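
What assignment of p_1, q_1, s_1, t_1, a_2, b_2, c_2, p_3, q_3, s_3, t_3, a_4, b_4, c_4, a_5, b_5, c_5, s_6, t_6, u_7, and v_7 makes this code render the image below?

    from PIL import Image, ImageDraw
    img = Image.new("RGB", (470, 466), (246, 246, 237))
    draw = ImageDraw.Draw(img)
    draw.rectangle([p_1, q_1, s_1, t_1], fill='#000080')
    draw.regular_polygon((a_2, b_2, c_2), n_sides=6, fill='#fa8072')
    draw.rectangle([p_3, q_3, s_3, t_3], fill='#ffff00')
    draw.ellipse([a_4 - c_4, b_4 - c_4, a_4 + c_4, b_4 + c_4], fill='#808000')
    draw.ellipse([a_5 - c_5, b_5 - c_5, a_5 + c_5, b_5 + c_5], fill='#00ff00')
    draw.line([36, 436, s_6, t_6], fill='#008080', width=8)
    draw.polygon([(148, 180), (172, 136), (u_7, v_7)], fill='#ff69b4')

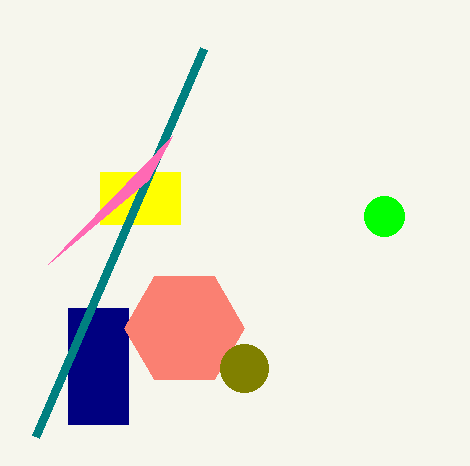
p_1 = 68; q_1 = 308; s_1 = 128; t_1 = 424; a_2 = 184; b_2 = 328; c_2 = 60; p_3 = 100; q_3 = 172; s_3 = 180; t_3 = 224; a_4 = 244; b_4 = 368; c_4 = 24; a_5 = 384; b_5 = 216; c_5 = 20; s_6 = 204; t_6 = 48; u_7 = 48; v_7 = 264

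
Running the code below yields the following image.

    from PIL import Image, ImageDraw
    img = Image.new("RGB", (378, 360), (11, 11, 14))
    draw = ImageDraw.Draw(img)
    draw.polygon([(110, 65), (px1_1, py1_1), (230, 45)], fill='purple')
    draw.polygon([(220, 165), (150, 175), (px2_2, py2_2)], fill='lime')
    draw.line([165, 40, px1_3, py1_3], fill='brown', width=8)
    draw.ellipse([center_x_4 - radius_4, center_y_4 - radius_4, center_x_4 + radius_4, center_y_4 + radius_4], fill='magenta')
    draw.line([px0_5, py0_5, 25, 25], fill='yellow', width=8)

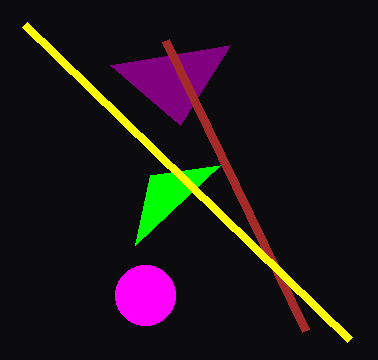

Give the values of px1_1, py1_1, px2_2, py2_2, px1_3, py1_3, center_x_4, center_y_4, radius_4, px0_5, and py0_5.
px1_1 = 180
py1_1 = 125
px2_2 = 135
py2_2 = 245
px1_3 = 305
py1_3 = 330
center_x_4 = 145
center_y_4 = 295
radius_4 = 30
px0_5 = 350
py0_5 = 340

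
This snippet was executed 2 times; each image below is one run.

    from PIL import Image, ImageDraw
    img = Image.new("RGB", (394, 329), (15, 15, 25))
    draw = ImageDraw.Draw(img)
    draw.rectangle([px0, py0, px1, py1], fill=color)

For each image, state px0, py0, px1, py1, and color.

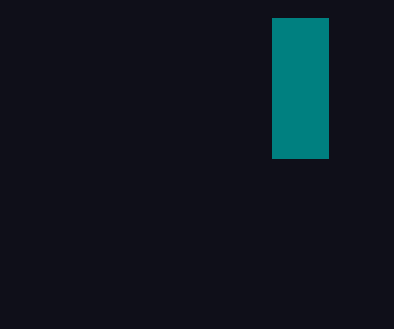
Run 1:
px0 = 272, py0 = 18, px1 = 328, py1 = 158, color = 'teal'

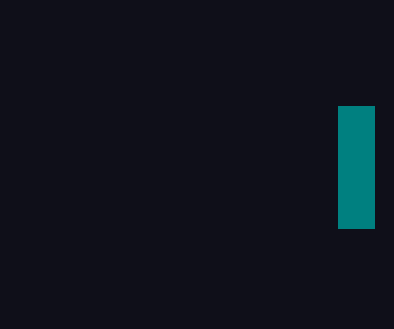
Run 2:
px0 = 338, py0 = 106, px1 = 374, py1 = 228, color = 'teal'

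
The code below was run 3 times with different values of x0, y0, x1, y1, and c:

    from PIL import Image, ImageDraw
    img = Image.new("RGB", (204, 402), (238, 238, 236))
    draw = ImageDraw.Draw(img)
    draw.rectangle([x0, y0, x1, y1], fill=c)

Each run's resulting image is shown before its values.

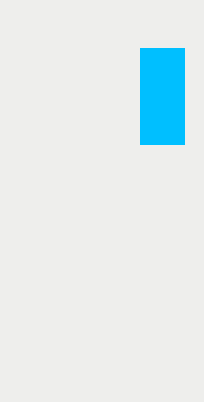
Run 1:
x0 = 140; y0 = 48; x1 = 184; y1 = 144; c = 'deepskyblue'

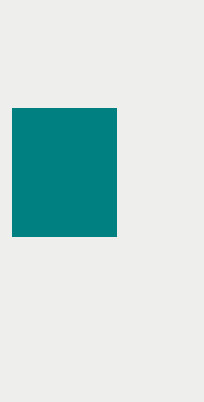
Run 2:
x0 = 12, y0 = 108, x1 = 116, y1 = 236, c = 'teal'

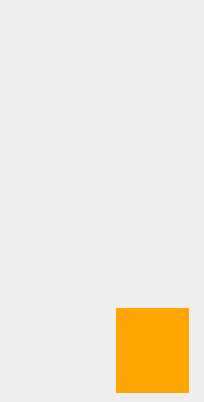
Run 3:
x0 = 116
y0 = 308
x1 = 188
y1 = 392
c = 'orange'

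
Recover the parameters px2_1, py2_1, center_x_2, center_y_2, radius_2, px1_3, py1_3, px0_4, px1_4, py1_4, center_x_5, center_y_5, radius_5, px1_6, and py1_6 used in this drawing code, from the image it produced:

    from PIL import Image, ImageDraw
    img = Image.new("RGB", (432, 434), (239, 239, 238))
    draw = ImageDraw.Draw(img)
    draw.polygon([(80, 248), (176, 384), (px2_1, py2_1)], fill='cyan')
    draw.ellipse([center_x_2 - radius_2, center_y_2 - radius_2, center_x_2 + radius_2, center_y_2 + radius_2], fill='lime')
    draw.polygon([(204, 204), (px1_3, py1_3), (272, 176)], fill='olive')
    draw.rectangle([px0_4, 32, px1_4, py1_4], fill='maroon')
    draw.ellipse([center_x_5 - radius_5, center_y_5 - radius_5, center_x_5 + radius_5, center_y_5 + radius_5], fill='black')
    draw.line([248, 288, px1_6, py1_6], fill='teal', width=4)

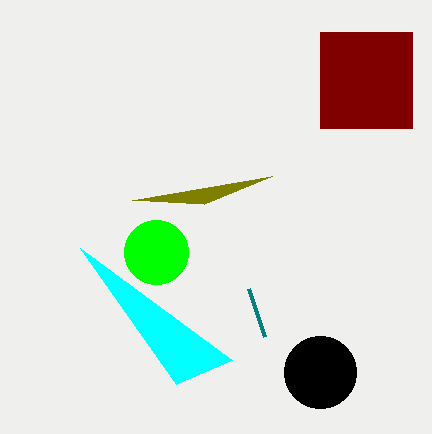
px2_1 = 232; py2_1 = 360; center_x_2 = 156; center_y_2 = 252; radius_2 = 32; px1_3 = 132; py1_3 = 200; px0_4 = 320; px1_4 = 412; py1_4 = 128; center_x_5 = 320; center_y_5 = 372; radius_5 = 36; px1_6 = 264; py1_6 = 336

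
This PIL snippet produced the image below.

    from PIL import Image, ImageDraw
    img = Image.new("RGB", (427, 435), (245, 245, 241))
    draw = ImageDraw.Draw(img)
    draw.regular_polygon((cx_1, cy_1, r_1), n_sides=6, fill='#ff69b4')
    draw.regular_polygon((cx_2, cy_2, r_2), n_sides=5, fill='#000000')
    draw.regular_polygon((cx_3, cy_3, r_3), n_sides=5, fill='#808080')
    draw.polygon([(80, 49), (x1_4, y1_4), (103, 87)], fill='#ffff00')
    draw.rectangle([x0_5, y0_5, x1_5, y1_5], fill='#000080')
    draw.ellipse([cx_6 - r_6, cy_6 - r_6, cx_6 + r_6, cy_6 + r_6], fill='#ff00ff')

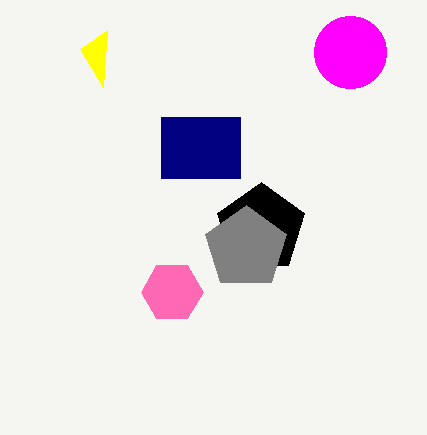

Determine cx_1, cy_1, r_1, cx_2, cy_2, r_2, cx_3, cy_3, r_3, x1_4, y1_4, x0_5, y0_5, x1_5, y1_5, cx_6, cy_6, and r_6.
cx_1 = 172, cy_1 = 292, r_1 = 31, cx_2 = 261, cy_2 = 228, r_2 = 46, cx_3 = 246, cy_3 = 248, r_3 = 43, x1_4 = 107, y1_4 = 30, x0_5 = 161, y0_5 = 117, x1_5 = 240, y1_5 = 178, cx_6 = 350, cy_6 = 52, r_6 = 36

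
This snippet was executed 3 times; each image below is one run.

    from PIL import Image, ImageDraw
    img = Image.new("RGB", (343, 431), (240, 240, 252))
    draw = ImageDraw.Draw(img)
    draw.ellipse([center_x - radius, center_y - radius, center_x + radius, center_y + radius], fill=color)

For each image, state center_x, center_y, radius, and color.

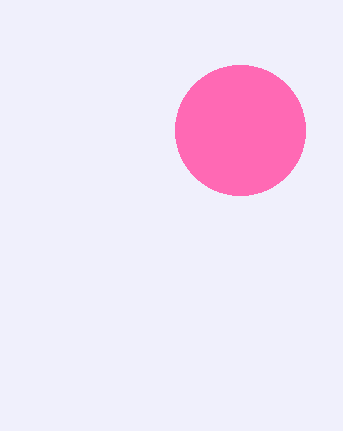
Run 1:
center_x = 240
center_y = 130
radius = 65
color = 'hotpink'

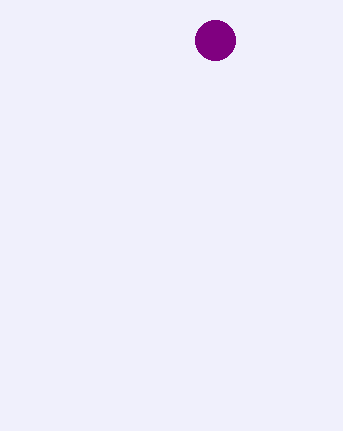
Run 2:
center_x = 215; center_y = 40; radius = 20; color = 'purple'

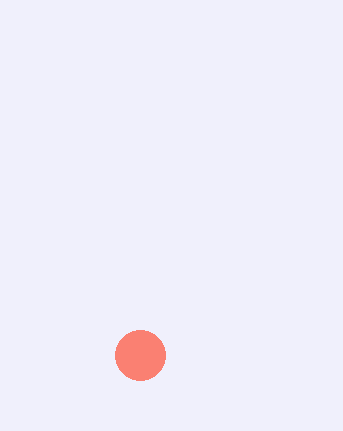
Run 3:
center_x = 140; center_y = 355; radius = 25; color = 'salmon'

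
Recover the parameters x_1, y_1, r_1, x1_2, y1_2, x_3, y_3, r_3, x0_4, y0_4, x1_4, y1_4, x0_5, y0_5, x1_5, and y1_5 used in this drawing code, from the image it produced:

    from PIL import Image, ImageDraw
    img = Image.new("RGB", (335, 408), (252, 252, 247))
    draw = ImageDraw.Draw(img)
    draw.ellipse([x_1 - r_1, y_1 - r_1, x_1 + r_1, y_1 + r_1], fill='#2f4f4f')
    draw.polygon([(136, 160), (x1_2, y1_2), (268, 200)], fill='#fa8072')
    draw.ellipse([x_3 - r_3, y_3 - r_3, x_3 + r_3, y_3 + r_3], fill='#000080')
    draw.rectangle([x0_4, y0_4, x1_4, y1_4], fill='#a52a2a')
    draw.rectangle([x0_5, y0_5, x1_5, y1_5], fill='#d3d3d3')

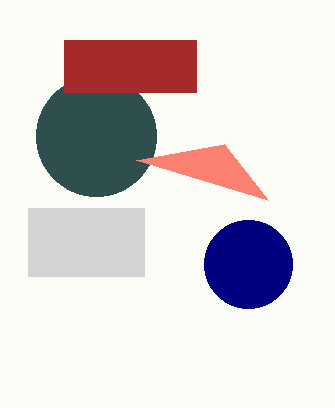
x_1 = 96, y_1 = 136, r_1 = 60, x1_2 = 224, y1_2 = 144, x_3 = 248, y_3 = 264, r_3 = 44, x0_4 = 64, y0_4 = 40, x1_4 = 196, y1_4 = 92, x0_5 = 28, y0_5 = 208, x1_5 = 144, y1_5 = 276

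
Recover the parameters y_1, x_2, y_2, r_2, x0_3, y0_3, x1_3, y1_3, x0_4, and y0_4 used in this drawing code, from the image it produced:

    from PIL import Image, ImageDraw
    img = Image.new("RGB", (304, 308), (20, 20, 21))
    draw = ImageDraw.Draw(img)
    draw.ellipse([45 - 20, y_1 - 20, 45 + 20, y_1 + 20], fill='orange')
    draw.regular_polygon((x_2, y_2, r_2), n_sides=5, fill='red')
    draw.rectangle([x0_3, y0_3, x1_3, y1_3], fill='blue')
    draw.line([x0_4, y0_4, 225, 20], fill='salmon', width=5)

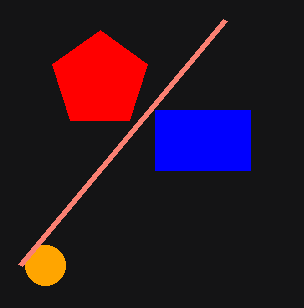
y_1 = 265, x_2 = 100, y_2 = 80, r_2 = 50, x0_3 = 155, y0_3 = 110, x1_3 = 250, y1_3 = 170, x0_4 = 20, y0_4 = 265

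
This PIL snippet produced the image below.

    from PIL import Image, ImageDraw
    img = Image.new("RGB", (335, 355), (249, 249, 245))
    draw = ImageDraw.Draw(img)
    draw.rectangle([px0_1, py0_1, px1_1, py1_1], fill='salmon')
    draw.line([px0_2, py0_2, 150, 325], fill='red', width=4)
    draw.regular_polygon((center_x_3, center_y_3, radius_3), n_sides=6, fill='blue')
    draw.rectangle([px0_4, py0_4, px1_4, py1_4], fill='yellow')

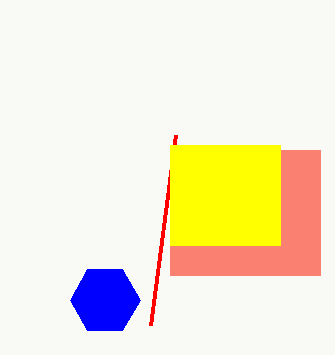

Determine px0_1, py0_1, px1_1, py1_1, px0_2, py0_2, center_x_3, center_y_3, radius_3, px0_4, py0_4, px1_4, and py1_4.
px0_1 = 170; py0_1 = 150; px1_1 = 320; py1_1 = 275; px0_2 = 175; py0_2 = 135; center_x_3 = 105; center_y_3 = 300; radius_3 = 35; px0_4 = 170; py0_4 = 145; px1_4 = 280; py1_4 = 245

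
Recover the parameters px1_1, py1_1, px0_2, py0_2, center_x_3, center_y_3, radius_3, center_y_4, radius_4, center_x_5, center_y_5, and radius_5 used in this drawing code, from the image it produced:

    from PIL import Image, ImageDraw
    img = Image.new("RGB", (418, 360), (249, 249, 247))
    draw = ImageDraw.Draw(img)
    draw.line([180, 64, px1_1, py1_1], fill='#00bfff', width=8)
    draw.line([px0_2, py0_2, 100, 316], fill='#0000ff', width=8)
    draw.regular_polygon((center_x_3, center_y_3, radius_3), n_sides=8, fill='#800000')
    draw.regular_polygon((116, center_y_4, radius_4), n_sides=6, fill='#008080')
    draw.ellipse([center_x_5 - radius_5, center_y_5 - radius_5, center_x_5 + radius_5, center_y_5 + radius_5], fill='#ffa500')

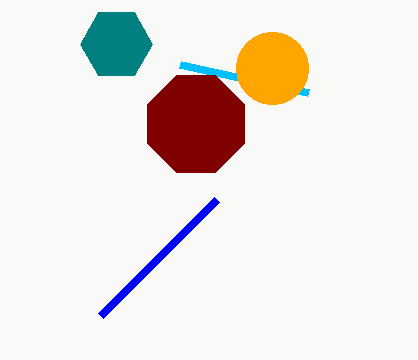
px1_1 = 308, py1_1 = 92, px0_2 = 216, py0_2 = 200, center_x_3 = 196, center_y_3 = 124, radius_3 = 52, center_y_4 = 44, radius_4 = 36, center_x_5 = 272, center_y_5 = 68, radius_5 = 36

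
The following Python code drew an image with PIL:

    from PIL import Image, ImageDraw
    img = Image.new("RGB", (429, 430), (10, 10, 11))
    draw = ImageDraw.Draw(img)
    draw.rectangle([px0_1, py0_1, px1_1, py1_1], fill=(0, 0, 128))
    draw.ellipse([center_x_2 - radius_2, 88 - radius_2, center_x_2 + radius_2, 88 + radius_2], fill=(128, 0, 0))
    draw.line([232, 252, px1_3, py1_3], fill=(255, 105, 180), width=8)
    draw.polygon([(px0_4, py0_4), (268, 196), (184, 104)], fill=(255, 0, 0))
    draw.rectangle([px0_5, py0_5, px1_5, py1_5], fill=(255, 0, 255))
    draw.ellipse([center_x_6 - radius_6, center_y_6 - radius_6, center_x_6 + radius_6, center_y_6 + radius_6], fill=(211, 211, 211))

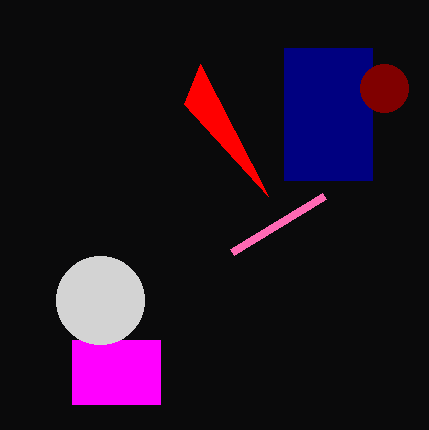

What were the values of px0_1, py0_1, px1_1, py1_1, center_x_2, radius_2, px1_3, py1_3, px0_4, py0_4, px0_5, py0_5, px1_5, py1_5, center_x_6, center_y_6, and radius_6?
px0_1 = 284, py0_1 = 48, px1_1 = 372, py1_1 = 180, center_x_2 = 384, radius_2 = 24, px1_3 = 324, py1_3 = 196, px0_4 = 200, py0_4 = 64, px0_5 = 72, py0_5 = 340, px1_5 = 160, py1_5 = 404, center_x_6 = 100, center_y_6 = 300, radius_6 = 44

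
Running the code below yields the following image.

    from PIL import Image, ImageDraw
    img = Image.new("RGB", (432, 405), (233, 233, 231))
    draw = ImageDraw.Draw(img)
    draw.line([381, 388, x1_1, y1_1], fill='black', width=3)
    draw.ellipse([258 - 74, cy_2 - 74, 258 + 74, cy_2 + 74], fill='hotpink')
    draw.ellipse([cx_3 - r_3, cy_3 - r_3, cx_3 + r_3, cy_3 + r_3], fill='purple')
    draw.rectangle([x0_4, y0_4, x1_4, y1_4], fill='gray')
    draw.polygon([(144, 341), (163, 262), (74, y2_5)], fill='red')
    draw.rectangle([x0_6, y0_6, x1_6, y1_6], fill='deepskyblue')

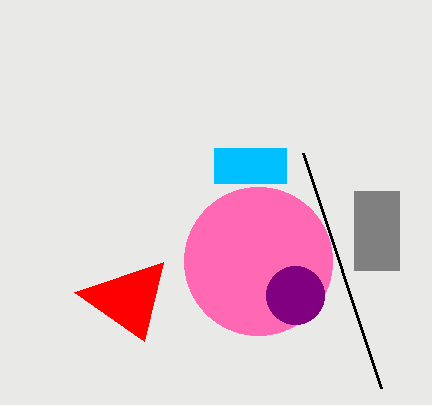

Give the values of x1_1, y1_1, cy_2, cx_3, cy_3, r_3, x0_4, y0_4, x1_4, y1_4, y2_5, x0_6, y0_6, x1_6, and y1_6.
x1_1 = 303, y1_1 = 153, cy_2 = 261, cx_3 = 295, cy_3 = 295, r_3 = 29, x0_4 = 354, y0_4 = 191, x1_4 = 399, y1_4 = 270, y2_5 = 292, x0_6 = 214, y0_6 = 148, x1_6 = 286, y1_6 = 183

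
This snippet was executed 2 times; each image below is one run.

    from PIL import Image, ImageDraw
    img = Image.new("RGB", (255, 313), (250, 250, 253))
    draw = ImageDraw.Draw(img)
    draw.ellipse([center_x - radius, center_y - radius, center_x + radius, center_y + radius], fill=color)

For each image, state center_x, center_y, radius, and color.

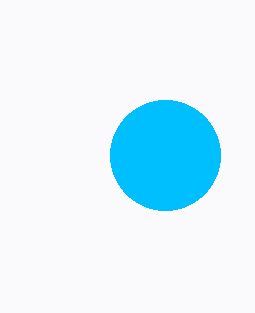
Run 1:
center_x = 165
center_y = 155
radius = 55
color = 'deepskyblue'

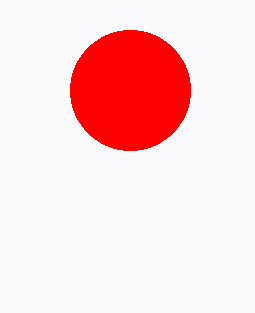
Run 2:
center_x = 130; center_y = 90; radius = 60; color = 'red'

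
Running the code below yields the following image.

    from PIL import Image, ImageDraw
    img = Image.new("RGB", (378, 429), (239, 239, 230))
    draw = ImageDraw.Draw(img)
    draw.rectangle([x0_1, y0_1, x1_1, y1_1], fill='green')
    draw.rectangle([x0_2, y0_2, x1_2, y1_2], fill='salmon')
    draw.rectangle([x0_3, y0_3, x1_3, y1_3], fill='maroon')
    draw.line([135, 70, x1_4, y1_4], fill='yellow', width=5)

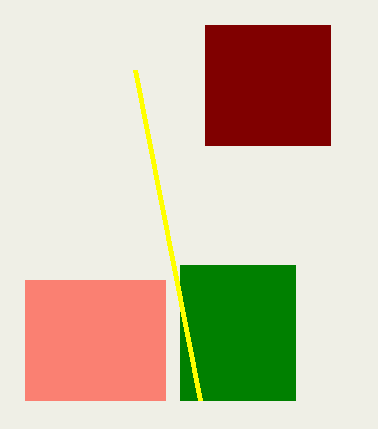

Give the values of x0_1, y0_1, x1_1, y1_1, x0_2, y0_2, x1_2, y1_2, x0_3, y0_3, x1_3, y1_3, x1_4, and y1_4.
x0_1 = 180; y0_1 = 265; x1_1 = 295; y1_1 = 400; x0_2 = 25; y0_2 = 280; x1_2 = 165; y1_2 = 400; x0_3 = 205; y0_3 = 25; x1_3 = 330; y1_3 = 145; x1_4 = 200; y1_4 = 400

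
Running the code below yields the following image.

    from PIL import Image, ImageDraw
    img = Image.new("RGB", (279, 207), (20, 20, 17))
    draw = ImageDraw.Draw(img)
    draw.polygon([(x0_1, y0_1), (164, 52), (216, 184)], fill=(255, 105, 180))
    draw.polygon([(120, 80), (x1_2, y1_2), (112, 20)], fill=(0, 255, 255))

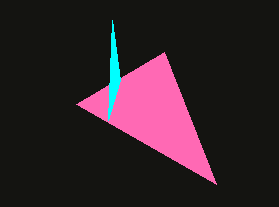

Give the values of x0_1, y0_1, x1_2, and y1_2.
x0_1 = 76
y0_1 = 104
x1_2 = 108
y1_2 = 120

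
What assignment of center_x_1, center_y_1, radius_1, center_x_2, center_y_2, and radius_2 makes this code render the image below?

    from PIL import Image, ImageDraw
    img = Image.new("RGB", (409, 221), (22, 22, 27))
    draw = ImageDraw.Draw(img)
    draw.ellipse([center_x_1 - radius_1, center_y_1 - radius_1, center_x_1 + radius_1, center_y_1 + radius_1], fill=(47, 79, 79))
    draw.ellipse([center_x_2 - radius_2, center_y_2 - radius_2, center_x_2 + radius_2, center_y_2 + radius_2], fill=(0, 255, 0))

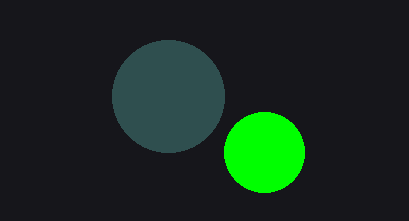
center_x_1 = 168
center_y_1 = 96
radius_1 = 56
center_x_2 = 264
center_y_2 = 152
radius_2 = 40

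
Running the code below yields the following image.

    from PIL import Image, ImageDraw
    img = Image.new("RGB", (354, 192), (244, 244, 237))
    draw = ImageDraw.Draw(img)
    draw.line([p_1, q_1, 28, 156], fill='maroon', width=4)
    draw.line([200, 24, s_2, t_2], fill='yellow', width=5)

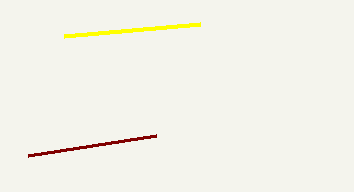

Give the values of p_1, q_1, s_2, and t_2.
p_1 = 156
q_1 = 136
s_2 = 64
t_2 = 36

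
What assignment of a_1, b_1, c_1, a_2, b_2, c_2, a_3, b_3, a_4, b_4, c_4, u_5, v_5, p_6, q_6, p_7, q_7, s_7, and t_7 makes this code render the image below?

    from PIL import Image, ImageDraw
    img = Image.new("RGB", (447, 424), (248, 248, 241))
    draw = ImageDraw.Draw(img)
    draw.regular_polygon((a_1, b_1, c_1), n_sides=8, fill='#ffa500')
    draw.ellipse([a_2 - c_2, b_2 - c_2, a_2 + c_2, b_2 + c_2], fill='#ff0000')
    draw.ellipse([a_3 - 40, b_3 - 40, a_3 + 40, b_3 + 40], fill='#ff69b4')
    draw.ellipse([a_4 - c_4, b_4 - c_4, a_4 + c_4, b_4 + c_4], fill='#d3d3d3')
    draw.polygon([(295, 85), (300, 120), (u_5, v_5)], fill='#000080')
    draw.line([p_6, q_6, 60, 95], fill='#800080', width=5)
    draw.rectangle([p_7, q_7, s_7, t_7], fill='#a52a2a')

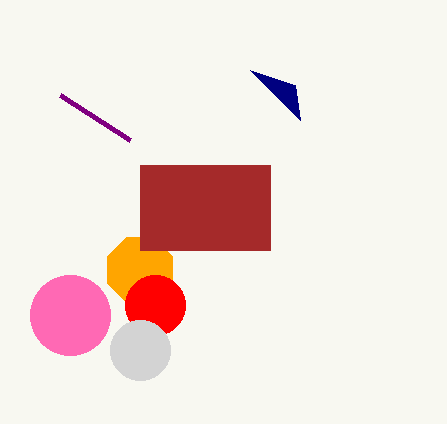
a_1 = 140; b_1 = 270; c_1 = 35; a_2 = 155; b_2 = 305; c_2 = 30; a_3 = 70; b_3 = 315; a_4 = 140; b_4 = 350; c_4 = 30; u_5 = 250; v_5 = 70; p_6 = 130; q_6 = 140; p_7 = 140; q_7 = 165; s_7 = 270; t_7 = 250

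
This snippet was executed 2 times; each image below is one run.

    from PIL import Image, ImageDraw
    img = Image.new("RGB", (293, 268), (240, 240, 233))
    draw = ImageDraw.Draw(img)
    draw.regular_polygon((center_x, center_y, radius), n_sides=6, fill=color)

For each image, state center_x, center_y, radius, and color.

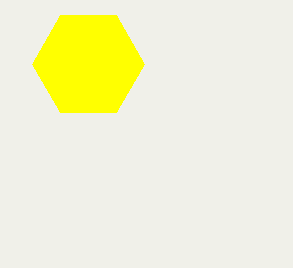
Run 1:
center_x = 88; center_y = 64; radius = 56; color = 'yellow'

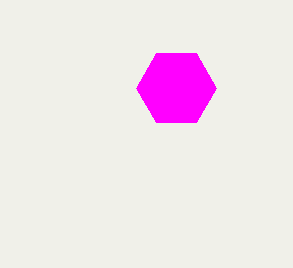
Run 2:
center_x = 176, center_y = 88, radius = 40, color = 'magenta'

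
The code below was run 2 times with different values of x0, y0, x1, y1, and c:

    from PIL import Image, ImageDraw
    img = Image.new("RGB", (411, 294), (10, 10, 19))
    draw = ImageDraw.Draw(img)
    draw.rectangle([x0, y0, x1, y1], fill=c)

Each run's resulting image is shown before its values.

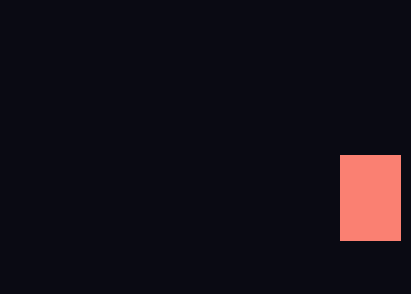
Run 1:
x0 = 340, y0 = 155, x1 = 400, y1 = 240, c = 'salmon'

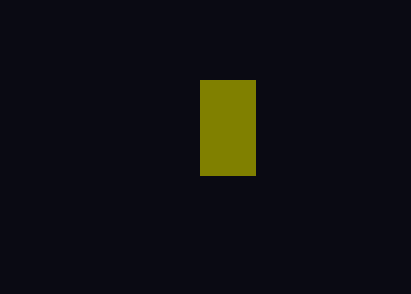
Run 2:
x0 = 200
y0 = 80
x1 = 255
y1 = 175
c = 'olive'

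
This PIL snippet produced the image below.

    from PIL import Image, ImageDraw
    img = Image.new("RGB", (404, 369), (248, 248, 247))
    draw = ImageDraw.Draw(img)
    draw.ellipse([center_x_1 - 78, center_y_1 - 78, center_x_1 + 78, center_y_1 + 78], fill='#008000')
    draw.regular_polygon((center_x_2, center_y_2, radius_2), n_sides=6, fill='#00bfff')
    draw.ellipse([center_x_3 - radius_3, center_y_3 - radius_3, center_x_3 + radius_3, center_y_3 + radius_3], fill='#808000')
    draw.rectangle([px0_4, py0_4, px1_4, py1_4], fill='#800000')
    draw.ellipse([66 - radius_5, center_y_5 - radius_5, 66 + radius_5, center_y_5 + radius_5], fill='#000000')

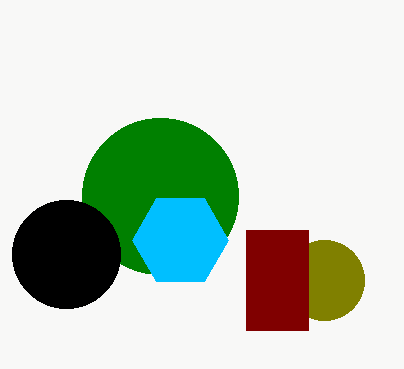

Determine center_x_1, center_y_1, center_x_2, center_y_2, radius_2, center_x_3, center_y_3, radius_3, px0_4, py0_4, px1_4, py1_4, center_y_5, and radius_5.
center_x_1 = 160; center_y_1 = 196; center_x_2 = 180; center_y_2 = 240; radius_2 = 48; center_x_3 = 324; center_y_3 = 280; radius_3 = 40; px0_4 = 246; py0_4 = 230; px1_4 = 308; py1_4 = 330; center_y_5 = 254; radius_5 = 54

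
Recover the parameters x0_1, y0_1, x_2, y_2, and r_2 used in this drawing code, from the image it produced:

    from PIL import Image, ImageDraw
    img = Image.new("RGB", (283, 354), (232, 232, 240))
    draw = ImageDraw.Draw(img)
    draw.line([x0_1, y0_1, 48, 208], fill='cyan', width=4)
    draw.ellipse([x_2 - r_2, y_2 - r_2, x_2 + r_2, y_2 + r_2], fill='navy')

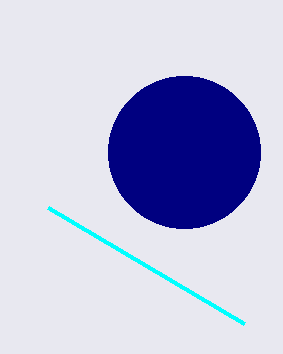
x0_1 = 244; y0_1 = 324; x_2 = 184; y_2 = 152; r_2 = 76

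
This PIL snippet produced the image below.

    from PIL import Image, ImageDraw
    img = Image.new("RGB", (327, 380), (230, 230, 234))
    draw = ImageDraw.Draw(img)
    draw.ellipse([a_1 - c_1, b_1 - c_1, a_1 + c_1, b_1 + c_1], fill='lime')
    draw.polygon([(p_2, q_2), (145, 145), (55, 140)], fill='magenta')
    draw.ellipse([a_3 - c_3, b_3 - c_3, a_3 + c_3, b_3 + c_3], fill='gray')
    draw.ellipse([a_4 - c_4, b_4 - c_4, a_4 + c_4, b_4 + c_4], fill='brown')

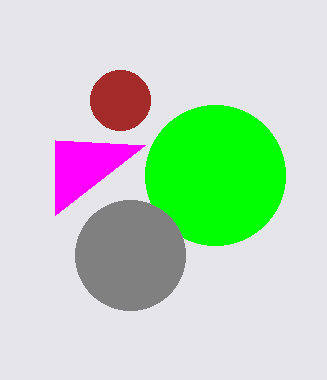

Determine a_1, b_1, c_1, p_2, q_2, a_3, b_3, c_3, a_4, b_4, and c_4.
a_1 = 215
b_1 = 175
c_1 = 70
p_2 = 55
q_2 = 215
a_3 = 130
b_3 = 255
c_3 = 55
a_4 = 120
b_4 = 100
c_4 = 30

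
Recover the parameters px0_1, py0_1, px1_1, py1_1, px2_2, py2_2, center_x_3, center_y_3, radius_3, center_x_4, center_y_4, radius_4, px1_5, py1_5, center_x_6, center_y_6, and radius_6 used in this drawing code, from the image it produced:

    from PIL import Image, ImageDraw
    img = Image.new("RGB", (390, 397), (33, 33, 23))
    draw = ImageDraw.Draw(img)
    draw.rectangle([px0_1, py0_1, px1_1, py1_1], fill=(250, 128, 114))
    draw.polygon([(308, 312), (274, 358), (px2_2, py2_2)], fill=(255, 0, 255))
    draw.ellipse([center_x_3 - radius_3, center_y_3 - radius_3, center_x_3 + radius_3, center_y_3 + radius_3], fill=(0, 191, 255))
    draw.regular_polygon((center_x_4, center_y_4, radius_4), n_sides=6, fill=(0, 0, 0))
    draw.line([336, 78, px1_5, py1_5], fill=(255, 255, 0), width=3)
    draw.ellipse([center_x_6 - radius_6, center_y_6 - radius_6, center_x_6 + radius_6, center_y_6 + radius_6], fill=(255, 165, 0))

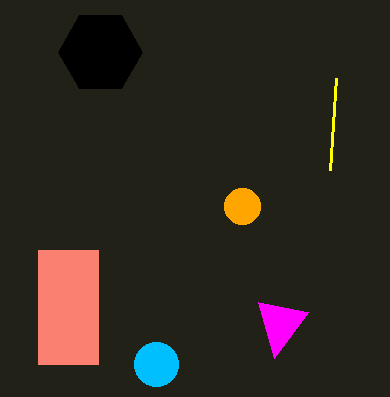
px0_1 = 38
py0_1 = 250
px1_1 = 98
py1_1 = 364
px2_2 = 258
py2_2 = 302
center_x_3 = 156
center_y_3 = 364
radius_3 = 22
center_x_4 = 100
center_y_4 = 52
radius_4 = 42
px1_5 = 330
py1_5 = 170
center_x_6 = 242
center_y_6 = 206
radius_6 = 18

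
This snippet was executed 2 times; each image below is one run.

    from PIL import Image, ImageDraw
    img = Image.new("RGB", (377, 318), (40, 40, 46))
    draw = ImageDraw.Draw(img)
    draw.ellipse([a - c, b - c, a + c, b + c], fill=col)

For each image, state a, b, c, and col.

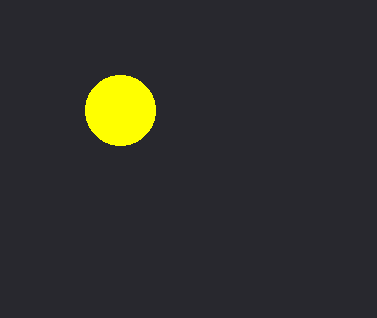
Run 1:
a = 120; b = 110; c = 35; col = 'yellow'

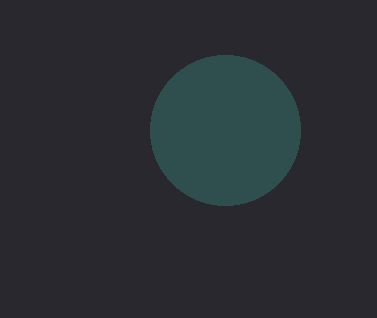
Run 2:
a = 225
b = 130
c = 75
col = 'darkslategray'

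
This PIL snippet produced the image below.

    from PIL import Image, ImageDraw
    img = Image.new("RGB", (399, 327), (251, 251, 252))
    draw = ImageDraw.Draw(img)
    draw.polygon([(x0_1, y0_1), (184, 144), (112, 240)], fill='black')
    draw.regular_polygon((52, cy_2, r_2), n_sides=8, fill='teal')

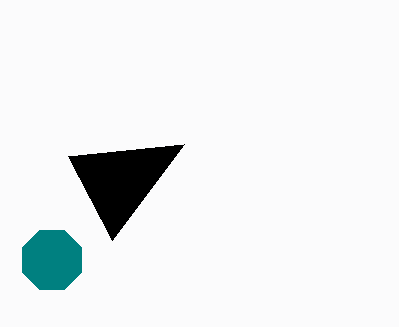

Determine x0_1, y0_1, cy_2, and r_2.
x0_1 = 68
y0_1 = 156
cy_2 = 260
r_2 = 32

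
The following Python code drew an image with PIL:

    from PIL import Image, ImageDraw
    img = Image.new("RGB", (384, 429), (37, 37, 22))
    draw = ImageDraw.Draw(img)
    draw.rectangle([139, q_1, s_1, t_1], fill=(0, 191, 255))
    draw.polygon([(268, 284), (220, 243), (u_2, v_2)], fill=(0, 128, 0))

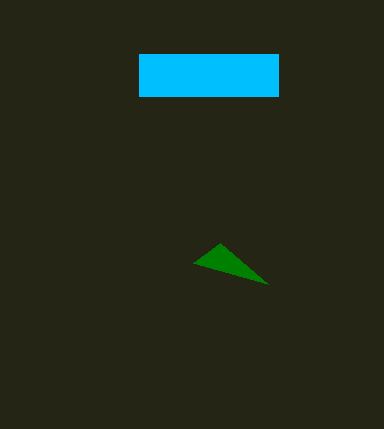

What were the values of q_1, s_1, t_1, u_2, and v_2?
q_1 = 54
s_1 = 278
t_1 = 96
u_2 = 193
v_2 = 263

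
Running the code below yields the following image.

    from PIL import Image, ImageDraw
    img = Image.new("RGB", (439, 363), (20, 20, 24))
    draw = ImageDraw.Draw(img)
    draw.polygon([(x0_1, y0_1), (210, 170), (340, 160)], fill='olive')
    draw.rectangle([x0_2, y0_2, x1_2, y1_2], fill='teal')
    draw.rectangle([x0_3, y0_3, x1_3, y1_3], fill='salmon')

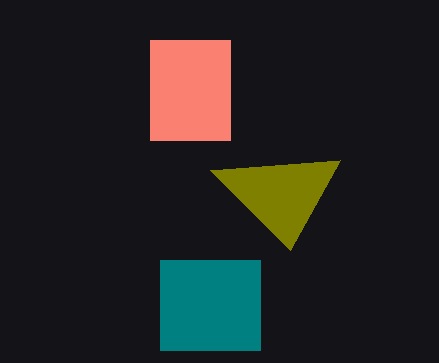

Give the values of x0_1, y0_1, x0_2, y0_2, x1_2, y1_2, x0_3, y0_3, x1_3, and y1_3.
x0_1 = 290
y0_1 = 250
x0_2 = 160
y0_2 = 260
x1_2 = 260
y1_2 = 350
x0_3 = 150
y0_3 = 40
x1_3 = 230
y1_3 = 140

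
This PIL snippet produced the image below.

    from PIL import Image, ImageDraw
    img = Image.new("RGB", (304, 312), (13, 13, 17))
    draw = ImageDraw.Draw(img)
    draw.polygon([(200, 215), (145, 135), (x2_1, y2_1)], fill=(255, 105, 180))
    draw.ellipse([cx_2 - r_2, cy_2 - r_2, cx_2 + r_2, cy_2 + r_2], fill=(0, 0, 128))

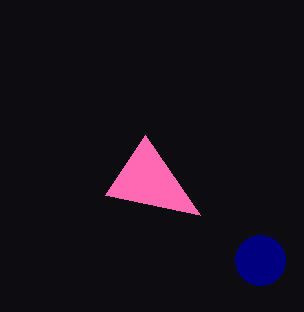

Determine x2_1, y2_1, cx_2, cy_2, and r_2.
x2_1 = 105, y2_1 = 195, cx_2 = 260, cy_2 = 260, r_2 = 25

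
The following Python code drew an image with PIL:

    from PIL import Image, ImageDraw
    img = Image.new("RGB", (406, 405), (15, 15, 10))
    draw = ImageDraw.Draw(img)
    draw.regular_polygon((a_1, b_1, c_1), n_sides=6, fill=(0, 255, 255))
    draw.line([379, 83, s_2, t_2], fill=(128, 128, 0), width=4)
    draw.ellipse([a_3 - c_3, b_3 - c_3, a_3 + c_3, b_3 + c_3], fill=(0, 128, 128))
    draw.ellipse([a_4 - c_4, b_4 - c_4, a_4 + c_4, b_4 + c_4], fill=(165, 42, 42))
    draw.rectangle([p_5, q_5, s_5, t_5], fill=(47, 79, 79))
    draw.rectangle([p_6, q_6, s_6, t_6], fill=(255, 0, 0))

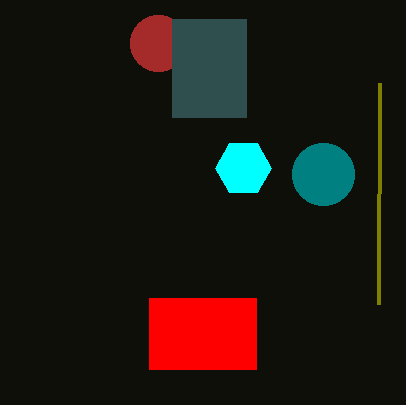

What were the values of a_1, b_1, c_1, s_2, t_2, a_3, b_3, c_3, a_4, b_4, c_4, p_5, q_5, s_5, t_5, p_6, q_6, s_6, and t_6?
a_1 = 243, b_1 = 168, c_1 = 28, s_2 = 378, t_2 = 304, a_3 = 323, b_3 = 174, c_3 = 31, a_4 = 158, b_4 = 43, c_4 = 28, p_5 = 172, q_5 = 19, s_5 = 246, t_5 = 117, p_6 = 149, q_6 = 298, s_6 = 256, t_6 = 369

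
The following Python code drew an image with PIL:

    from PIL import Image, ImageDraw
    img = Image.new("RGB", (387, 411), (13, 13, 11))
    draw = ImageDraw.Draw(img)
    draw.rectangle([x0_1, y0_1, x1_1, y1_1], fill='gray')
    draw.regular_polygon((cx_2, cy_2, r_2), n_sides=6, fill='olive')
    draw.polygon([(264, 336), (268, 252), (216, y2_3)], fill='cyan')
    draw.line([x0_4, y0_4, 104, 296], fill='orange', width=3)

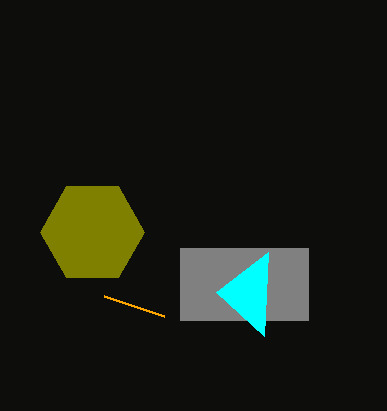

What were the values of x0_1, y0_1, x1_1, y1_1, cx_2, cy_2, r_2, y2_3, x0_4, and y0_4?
x0_1 = 180; y0_1 = 248; x1_1 = 308; y1_1 = 320; cx_2 = 92; cy_2 = 232; r_2 = 52; y2_3 = 292; x0_4 = 164; y0_4 = 316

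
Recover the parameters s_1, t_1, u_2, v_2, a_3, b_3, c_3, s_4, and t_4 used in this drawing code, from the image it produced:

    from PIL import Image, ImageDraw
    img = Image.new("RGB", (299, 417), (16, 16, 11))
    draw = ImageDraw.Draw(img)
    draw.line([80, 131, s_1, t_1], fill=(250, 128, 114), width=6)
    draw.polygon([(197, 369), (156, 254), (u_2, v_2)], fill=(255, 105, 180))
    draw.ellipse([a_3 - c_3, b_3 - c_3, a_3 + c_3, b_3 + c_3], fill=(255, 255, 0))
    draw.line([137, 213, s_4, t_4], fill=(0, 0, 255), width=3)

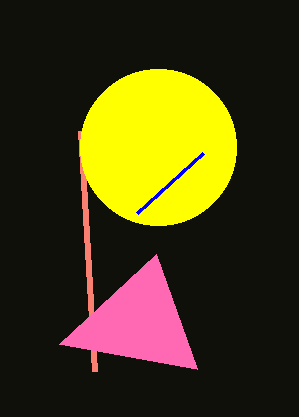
s_1 = 94, t_1 = 371, u_2 = 59, v_2 = 344, a_3 = 158, b_3 = 147, c_3 = 78, s_4 = 203, t_4 = 153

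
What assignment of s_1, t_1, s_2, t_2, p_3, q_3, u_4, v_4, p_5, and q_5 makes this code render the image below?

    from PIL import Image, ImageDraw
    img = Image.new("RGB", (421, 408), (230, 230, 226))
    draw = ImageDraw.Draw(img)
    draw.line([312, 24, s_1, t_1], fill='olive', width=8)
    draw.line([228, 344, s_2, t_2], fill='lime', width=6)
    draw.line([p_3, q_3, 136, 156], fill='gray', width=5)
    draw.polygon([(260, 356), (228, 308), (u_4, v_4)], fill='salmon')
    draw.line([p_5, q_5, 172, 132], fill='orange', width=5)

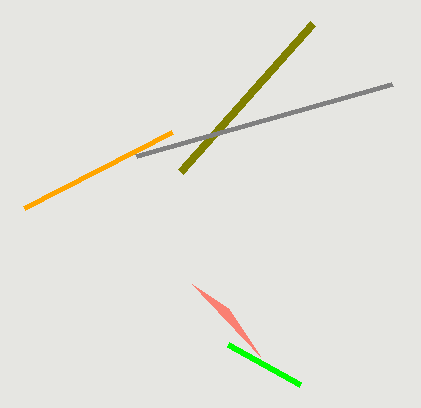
s_1 = 180
t_1 = 172
s_2 = 300
t_2 = 384
p_3 = 392
q_3 = 84
u_4 = 192
v_4 = 284
p_5 = 24
q_5 = 208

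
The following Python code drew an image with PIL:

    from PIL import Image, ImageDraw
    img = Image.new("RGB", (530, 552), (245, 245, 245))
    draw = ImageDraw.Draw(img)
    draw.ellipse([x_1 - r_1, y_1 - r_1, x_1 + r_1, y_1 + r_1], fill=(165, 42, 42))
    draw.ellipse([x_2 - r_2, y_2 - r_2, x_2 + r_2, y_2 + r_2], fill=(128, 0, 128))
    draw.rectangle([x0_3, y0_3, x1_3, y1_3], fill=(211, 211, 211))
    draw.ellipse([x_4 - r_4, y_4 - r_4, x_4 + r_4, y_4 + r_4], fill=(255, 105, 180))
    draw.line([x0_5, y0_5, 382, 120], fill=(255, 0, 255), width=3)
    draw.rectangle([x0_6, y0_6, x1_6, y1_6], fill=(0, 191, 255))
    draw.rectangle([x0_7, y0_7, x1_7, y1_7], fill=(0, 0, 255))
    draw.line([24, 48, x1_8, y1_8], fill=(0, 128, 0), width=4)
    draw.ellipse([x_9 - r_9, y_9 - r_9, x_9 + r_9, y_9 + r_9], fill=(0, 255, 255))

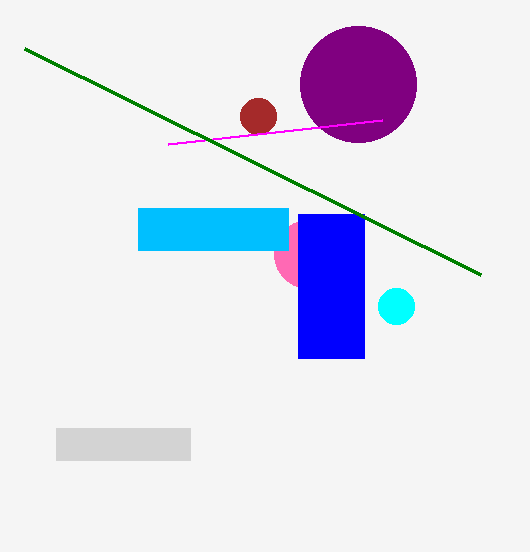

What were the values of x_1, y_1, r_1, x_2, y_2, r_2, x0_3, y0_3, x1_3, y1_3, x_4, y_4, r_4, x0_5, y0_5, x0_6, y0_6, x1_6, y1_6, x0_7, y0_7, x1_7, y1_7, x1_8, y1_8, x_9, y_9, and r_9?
x_1 = 258; y_1 = 116; r_1 = 18; x_2 = 358; y_2 = 84; r_2 = 58; x0_3 = 56; y0_3 = 428; x1_3 = 190; y1_3 = 460; x_4 = 308; y_4 = 254; r_4 = 34; x0_5 = 168; y0_5 = 144; x0_6 = 138; y0_6 = 208; x1_6 = 288; y1_6 = 250; x0_7 = 298; y0_7 = 214; x1_7 = 364; y1_7 = 358; x1_8 = 480; y1_8 = 274; x_9 = 396; y_9 = 306; r_9 = 18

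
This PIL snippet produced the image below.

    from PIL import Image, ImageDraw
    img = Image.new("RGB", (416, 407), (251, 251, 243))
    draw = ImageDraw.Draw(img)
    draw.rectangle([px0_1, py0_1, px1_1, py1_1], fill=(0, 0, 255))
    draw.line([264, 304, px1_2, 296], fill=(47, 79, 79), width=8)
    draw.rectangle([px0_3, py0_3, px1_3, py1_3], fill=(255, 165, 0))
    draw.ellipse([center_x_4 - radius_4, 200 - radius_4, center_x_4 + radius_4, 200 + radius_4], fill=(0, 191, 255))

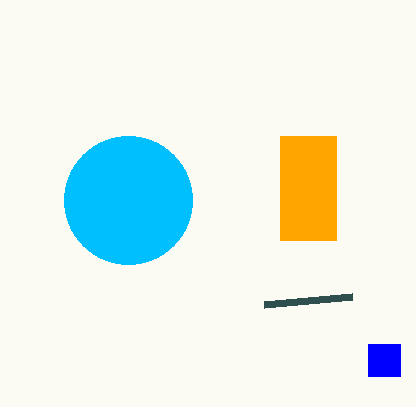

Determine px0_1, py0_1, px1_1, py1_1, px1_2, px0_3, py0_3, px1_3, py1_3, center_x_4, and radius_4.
px0_1 = 368, py0_1 = 344, px1_1 = 400, py1_1 = 376, px1_2 = 352, px0_3 = 280, py0_3 = 136, px1_3 = 336, py1_3 = 240, center_x_4 = 128, radius_4 = 64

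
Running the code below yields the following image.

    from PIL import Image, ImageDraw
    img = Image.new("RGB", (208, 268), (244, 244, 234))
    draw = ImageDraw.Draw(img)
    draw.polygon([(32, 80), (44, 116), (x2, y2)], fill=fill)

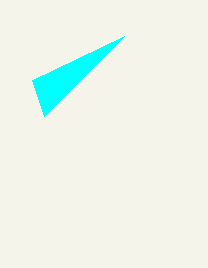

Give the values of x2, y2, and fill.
x2 = 124, y2 = 36, fill = 'cyan'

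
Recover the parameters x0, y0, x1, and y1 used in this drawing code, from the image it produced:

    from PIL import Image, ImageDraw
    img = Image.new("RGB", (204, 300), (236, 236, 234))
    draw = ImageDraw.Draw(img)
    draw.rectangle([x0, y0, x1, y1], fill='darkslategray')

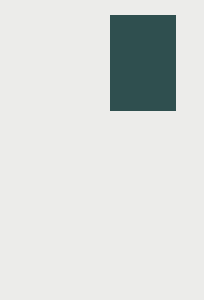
x0 = 110; y0 = 15; x1 = 175; y1 = 110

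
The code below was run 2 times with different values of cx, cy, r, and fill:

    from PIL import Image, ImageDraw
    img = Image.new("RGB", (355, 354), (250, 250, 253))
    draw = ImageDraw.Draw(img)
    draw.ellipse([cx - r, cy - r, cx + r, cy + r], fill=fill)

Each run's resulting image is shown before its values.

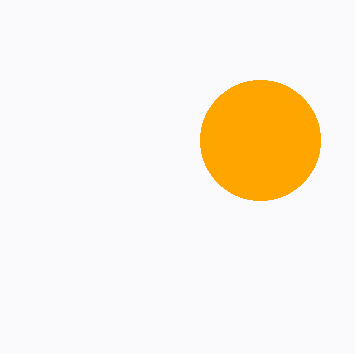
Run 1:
cx = 260, cy = 140, r = 60, fill = 'orange'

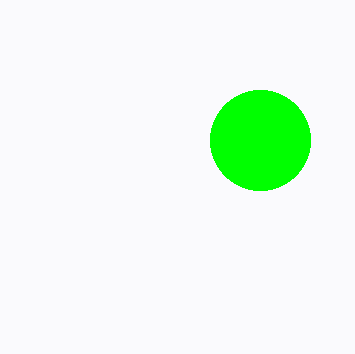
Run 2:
cx = 260, cy = 140, r = 50, fill = 'lime'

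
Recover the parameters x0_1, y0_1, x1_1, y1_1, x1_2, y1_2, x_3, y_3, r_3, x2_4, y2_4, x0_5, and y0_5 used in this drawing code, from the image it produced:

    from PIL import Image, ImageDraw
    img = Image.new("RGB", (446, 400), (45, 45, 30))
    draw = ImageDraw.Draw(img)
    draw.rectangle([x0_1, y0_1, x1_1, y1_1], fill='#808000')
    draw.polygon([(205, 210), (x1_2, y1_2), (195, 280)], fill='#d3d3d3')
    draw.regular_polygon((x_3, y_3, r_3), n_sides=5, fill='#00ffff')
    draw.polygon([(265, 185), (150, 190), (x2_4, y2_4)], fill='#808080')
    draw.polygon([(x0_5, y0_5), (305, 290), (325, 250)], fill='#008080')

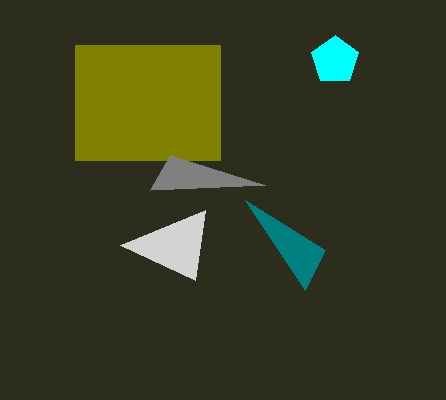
x0_1 = 75, y0_1 = 45, x1_1 = 220, y1_1 = 160, x1_2 = 120, y1_2 = 245, x_3 = 335, y_3 = 60, r_3 = 25, x2_4 = 170, y2_4 = 155, x0_5 = 245, y0_5 = 200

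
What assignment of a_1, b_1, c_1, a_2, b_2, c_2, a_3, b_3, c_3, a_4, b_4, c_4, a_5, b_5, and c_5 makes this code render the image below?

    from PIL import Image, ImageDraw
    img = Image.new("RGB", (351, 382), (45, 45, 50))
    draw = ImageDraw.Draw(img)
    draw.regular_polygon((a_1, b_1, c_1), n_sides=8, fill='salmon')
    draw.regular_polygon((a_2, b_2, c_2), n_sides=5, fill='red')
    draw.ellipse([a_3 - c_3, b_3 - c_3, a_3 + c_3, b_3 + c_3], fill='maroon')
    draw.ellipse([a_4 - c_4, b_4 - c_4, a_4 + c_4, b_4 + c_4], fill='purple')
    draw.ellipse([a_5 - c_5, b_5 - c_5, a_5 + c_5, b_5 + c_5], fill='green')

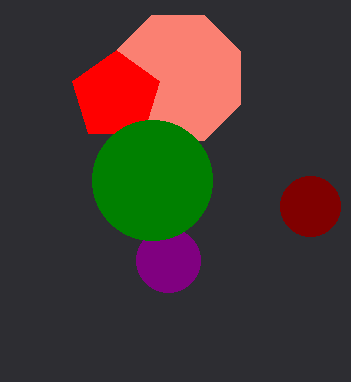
a_1 = 178, b_1 = 78, c_1 = 68, a_2 = 116, b_2 = 96, c_2 = 46, a_3 = 310, b_3 = 206, c_3 = 30, a_4 = 168, b_4 = 260, c_4 = 32, a_5 = 152, b_5 = 180, c_5 = 60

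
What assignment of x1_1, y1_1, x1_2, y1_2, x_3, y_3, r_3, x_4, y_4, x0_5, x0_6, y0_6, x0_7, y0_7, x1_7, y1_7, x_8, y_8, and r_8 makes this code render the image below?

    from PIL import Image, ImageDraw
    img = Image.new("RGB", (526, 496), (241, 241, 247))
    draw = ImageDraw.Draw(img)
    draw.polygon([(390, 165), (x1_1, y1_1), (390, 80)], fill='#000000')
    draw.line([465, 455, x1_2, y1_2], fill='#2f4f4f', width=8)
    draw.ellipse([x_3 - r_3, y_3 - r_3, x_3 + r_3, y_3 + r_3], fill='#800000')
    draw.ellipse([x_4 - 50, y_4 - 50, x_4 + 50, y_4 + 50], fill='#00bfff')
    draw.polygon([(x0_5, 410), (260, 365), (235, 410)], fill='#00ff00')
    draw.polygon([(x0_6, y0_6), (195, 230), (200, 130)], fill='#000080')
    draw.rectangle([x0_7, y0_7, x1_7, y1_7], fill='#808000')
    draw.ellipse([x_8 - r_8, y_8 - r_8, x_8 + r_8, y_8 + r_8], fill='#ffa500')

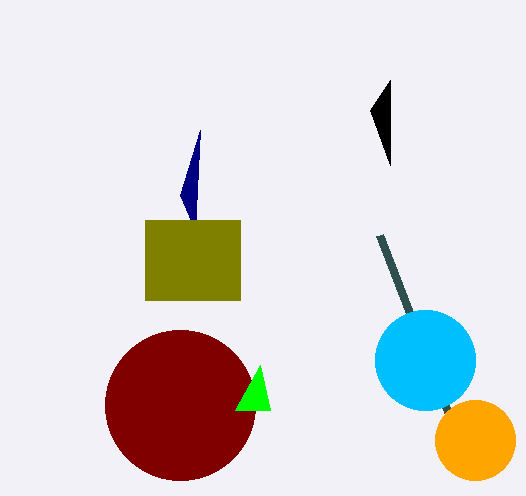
x1_1 = 370; y1_1 = 110; x1_2 = 380; y1_2 = 235; x_3 = 180; y_3 = 405; r_3 = 75; x_4 = 425; y_4 = 360; x0_5 = 270; x0_6 = 180; y0_6 = 195; x0_7 = 145; y0_7 = 220; x1_7 = 240; y1_7 = 300; x_8 = 475; y_8 = 440; r_8 = 40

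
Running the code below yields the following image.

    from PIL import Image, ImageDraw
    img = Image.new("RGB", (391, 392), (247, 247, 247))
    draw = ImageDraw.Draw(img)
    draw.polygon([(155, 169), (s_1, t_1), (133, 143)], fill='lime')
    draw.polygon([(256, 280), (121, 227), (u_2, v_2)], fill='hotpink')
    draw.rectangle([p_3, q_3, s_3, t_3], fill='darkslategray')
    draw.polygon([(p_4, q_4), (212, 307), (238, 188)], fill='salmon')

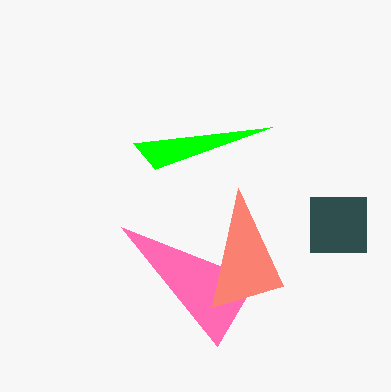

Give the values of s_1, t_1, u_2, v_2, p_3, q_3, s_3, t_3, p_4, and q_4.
s_1 = 272; t_1 = 127; u_2 = 217; v_2 = 346; p_3 = 310; q_3 = 197; s_3 = 366; t_3 = 252; p_4 = 283; q_4 = 286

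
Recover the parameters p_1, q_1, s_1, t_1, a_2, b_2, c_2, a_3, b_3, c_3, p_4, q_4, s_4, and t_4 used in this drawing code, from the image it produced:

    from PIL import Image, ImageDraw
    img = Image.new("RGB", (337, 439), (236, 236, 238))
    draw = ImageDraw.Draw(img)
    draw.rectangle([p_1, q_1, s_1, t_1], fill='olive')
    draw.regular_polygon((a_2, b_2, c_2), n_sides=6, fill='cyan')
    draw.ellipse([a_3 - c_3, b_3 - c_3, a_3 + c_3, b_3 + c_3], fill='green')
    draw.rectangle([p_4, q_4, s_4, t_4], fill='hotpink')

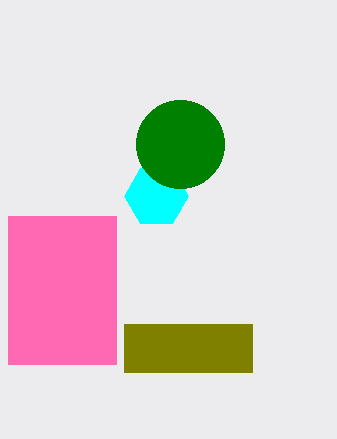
p_1 = 124; q_1 = 324; s_1 = 252; t_1 = 372; a_2 = 156; b_2 = 196; c_2 = 32; a_3 = 180; b_3 = 144; c_3 = 44; p_4 = 8; q_4 = 216; s_4 = 116; t_4 = 364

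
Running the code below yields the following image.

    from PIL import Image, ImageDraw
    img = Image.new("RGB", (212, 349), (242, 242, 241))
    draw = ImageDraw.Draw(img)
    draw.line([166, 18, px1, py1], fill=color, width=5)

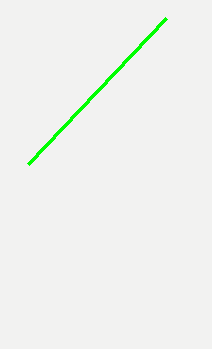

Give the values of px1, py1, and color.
px1 = 28
py1 = 164
color = 'lime'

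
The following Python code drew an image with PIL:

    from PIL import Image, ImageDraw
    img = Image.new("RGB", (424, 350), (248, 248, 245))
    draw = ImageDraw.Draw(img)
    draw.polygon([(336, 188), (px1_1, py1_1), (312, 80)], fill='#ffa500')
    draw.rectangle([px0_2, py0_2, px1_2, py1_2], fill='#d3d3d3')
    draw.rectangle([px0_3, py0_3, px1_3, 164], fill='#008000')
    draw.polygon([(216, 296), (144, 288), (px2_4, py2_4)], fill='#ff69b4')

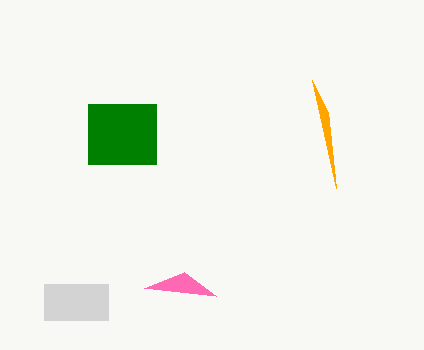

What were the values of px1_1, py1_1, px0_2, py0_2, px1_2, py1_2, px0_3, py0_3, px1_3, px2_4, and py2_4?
px1_1 = 328, py1_1 = 112, px0_2 = 44, py0_2 = 284, px1_2 = 108, py1_2 = 320, px0_3 = 88, py0_3 = 104, px1_3 = 156, px2_4 = 184, py2_4 = 272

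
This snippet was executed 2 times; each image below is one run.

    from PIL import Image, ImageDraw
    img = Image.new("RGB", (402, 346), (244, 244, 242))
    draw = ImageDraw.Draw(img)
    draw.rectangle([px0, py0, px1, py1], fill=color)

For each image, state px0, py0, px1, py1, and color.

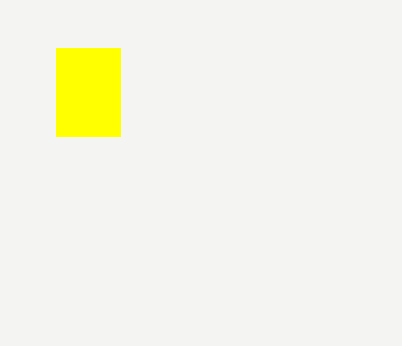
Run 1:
px0 = 56, py0 = 48, px1 = 120, py1 = 136, color = 'yellow'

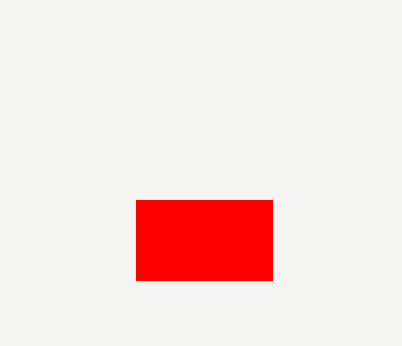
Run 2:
px0 = 136, py0 = 200, px1 = 272, py1 = 280, color = 'red'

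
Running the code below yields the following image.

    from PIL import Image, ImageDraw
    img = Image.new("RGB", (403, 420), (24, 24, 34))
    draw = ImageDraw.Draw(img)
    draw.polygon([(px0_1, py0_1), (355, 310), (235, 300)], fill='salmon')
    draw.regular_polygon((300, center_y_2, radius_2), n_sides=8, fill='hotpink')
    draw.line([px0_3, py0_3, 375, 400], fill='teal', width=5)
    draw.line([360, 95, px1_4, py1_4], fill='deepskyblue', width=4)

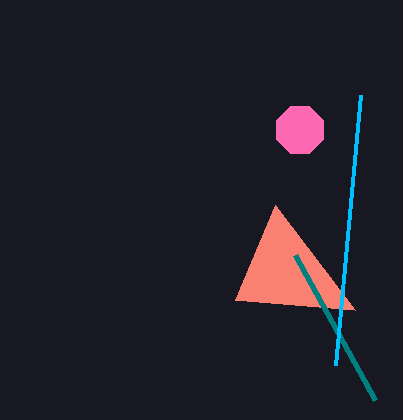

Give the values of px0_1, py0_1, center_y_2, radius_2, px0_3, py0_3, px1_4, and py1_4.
px0_1 = 275; py0_1 = 205; center_y_2 = 130; radius_2 = 25; px0_3 = 295; py0_3 = 255; px1_4 = 335; py1_4 = 365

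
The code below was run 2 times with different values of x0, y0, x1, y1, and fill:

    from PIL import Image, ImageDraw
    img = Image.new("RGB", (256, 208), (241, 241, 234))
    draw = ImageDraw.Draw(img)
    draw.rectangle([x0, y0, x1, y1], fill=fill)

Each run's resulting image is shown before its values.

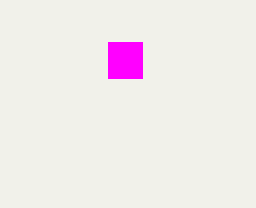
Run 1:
x0 = 108
y0 = 42
x1 = 142
y1 = 78
fill = 'magenta'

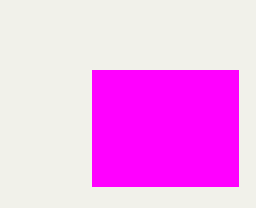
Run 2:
x0 = 92
y0 = 70
x1 = 238
y1 = 186
fill = 'magenta'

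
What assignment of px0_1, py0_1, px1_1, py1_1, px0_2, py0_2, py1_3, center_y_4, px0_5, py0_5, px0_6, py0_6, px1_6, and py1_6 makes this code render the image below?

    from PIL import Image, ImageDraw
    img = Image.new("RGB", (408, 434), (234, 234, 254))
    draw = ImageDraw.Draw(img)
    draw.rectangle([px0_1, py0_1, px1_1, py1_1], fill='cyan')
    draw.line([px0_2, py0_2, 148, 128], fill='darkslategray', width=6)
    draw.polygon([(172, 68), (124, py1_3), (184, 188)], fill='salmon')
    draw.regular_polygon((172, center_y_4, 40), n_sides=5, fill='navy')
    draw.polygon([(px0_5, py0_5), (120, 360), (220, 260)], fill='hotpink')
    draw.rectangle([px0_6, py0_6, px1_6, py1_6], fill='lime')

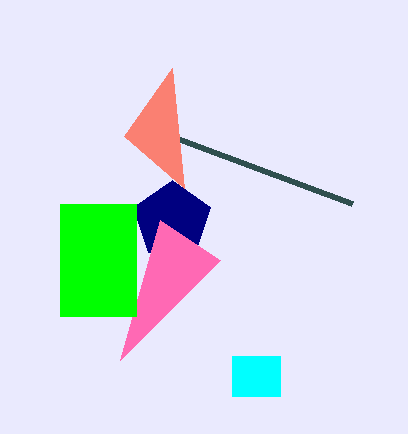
px0_1 = 232, py0_1 = 356, px1_1 = 280, py1_1 = 396, px0_2 = 352, py0_2 = 204, py1_3 = 136, center_y_4 = 220, px0_5 = 160, py0_5 = 220, px0_6 = 60, py0_6 = 204, px1_6 = 136, py1_6 = 316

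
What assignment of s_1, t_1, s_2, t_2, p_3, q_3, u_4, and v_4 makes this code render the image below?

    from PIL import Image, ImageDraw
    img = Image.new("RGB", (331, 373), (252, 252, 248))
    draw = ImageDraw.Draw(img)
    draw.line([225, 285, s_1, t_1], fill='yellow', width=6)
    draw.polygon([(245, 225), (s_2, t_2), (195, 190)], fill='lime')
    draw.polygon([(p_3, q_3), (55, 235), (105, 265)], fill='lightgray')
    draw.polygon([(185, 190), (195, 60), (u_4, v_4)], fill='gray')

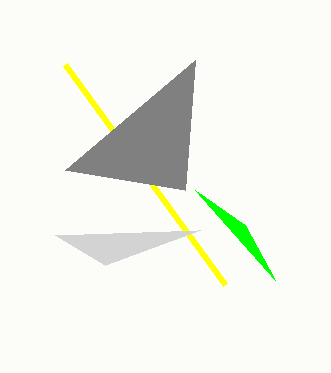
s_1 = 65, t_1 = 65, s_2 = 275, t_2 = 280, p_3 = 200, q_3 = 230, u_4 = 65, v_4 = 170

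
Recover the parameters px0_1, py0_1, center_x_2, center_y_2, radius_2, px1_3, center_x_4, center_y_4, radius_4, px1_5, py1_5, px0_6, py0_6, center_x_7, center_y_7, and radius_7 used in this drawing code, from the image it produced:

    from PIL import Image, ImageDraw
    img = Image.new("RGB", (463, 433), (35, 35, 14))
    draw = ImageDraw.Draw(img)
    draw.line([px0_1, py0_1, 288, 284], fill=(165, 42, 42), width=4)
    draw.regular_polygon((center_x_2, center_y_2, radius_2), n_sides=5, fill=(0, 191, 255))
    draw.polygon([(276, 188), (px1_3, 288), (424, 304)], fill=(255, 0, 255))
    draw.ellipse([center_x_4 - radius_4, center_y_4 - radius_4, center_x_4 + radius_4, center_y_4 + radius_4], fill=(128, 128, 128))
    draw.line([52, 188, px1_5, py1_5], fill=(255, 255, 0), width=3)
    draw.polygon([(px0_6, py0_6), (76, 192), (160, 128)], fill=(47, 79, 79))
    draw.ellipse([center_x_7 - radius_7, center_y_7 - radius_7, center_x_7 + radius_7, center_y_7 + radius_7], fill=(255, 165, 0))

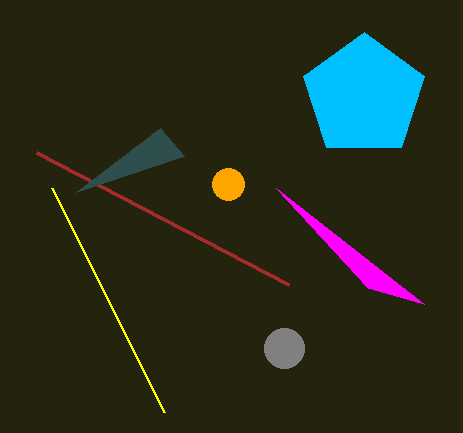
px0_1 = 36; py0_1 = 152; center_x_2 = 364; center_y_2 = 96; radius_2 = 64; px1_3 = 368; center_x_4 = 284; center_y_4 = 348; radius_4 = 20; px1_5 = 164; py1_5 = 412; px0_6 = 184; py0_6 = 156; center_x_7 = 228; center_y_7 = 184; radius_7 = 16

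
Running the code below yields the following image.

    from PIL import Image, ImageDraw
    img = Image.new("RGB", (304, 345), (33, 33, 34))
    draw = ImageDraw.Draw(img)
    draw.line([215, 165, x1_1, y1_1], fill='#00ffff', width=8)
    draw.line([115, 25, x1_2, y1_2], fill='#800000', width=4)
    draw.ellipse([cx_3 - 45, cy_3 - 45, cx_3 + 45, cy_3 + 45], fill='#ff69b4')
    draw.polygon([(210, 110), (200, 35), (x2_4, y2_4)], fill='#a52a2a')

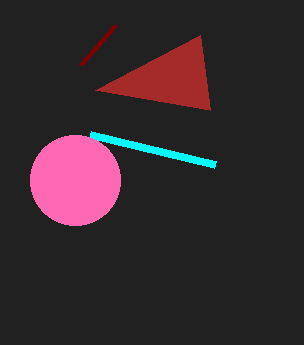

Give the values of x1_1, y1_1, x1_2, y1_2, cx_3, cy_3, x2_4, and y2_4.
x1_1 = 90; y1_1 = 135; x1_2 = 80; y1_2 = 65; cx_3 = 75; cy_3 = 180; x2_4 = 95; y2_4 = 90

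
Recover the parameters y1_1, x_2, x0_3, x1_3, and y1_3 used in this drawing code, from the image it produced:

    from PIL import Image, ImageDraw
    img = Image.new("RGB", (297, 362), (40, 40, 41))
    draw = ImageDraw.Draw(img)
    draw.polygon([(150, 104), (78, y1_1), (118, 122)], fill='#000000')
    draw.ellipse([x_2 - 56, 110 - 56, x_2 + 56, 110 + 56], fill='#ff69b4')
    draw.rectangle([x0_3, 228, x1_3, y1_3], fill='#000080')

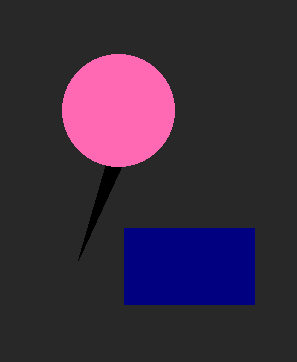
y1_1 = 260, x_2 = 118, x0_3 = 124, x1_3 = 254, y1_3 = 304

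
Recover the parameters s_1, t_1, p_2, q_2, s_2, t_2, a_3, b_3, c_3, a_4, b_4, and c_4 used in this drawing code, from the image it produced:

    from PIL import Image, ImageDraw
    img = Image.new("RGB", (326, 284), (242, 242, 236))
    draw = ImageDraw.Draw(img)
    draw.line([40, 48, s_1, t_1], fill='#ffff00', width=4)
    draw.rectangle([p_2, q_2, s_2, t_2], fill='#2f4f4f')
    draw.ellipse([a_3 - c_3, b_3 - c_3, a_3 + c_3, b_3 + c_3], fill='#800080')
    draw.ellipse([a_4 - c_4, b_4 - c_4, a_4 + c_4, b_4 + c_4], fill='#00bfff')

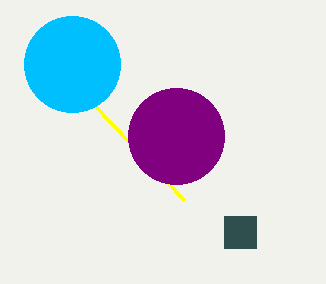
s_1 = 184; t_1 = 200; p_2 = 224; q_2 = 216; s_2 = 256; t_2 = 248; a_3 = 176; b_3 = 136; c_3 = 48; a_4 = 72; b_4 = 64; c_4 = 48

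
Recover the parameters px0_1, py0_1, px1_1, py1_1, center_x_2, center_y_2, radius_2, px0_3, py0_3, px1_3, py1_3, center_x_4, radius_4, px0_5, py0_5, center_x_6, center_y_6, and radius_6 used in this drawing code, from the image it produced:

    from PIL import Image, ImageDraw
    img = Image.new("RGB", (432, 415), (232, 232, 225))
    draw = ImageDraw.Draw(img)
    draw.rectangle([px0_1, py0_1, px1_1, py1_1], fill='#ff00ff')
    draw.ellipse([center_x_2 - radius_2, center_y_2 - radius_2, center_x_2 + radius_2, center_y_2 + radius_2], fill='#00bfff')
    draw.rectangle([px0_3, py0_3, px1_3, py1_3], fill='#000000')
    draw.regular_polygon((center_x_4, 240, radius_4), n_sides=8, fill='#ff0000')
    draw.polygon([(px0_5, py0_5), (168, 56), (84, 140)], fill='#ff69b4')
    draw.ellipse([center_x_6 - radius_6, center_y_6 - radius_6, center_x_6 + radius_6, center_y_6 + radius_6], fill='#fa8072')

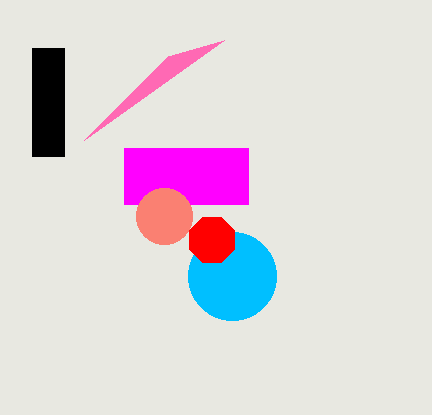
px0_1 = 124; py0_1 = 148; px1_1 = 248; py1_1 = 204; center_x_2 = 232; center_y_2 = 276; radius_2 = 44; px0_3 = 32; py0_3 = 48; px1_3 = 64; py1_3 = 156; center_x_4 = 212; radius_4 = 24; px0_5 = 224; py0_5 = 40; center_x_6 = 164; center_y_6 = 216; radius_6 = 28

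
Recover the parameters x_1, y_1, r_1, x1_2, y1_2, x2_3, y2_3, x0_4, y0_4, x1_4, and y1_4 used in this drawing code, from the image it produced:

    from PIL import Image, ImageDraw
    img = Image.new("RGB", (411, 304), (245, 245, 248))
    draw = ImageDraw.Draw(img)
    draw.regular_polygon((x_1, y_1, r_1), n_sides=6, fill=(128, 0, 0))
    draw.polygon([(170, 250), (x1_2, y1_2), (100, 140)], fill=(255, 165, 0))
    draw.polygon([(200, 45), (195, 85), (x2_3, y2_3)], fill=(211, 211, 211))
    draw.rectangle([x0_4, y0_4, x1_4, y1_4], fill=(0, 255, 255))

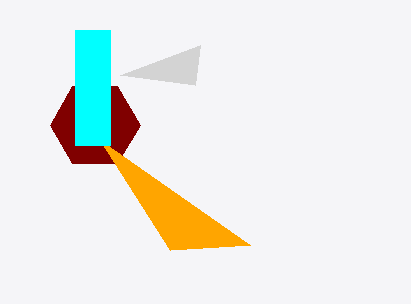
x_1 = 95
y_1 = 125
r_1 = 45
x1_2 = 250
y1_2 = 245
x2_3 = 120
y2_3 = 75
x0_4 = 75
y0_4 = 30
x1_4 = 110
y1_4 = 145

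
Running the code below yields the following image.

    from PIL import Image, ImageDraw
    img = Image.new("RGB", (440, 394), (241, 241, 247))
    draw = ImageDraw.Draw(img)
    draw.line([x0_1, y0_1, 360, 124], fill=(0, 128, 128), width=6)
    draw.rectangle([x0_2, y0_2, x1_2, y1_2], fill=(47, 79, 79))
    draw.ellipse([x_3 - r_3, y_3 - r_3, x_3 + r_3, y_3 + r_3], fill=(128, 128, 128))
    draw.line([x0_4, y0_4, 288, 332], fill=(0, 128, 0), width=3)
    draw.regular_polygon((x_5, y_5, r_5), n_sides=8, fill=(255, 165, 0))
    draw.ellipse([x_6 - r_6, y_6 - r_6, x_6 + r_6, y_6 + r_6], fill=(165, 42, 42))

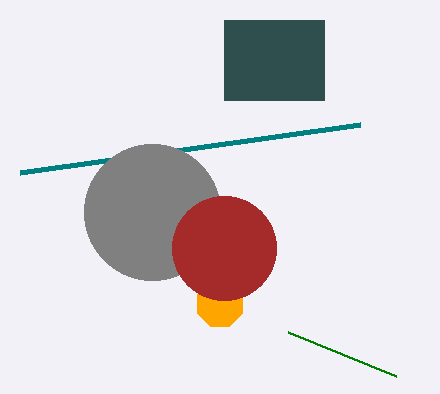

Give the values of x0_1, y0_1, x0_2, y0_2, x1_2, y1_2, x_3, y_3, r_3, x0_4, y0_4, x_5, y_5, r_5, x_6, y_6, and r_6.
x0_1 = 20; y0_1 = 172; x0_2 = 224; y0_2 = 20; x1_2 = 324; y1_2 = 100; x_3 = 152; y_3 = 212; r_3 = 68; x0_4 = 396; y0_4 = 376; x_5 = 220; y_5 = 304; r_5 = 24; x_6 = 224; y_6 = 248; r_6 = 52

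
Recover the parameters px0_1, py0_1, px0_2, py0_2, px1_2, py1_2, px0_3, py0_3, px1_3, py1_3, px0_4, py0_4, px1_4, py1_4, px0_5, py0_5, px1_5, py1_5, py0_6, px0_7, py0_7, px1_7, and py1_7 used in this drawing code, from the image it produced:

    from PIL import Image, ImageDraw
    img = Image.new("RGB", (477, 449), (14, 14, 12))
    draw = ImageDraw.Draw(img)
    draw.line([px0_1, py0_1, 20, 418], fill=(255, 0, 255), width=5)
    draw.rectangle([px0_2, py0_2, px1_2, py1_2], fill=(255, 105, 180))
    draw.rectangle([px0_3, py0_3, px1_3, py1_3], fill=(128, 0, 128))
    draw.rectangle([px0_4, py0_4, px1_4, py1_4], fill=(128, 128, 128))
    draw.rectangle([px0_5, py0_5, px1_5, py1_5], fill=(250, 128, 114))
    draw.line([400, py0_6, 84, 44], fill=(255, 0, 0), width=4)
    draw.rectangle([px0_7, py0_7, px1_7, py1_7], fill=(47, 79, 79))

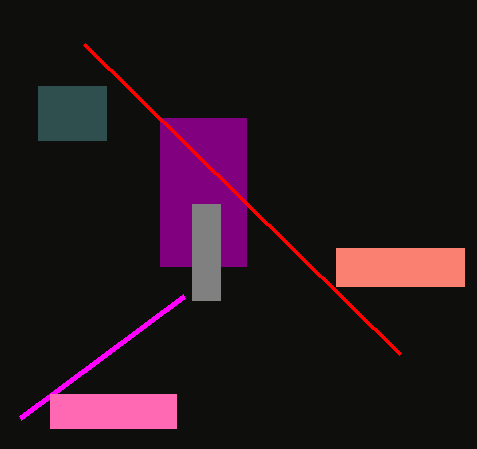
px0_1 = 184
py0_1 = 296
px0_2 = 50
py0_2 = 394
px1_2 = 176
py1_2 = 428
px0_3 = 160
py0_3 = 118
px1_3 = 246
py1_3 = 266
px0_4 = 192
py0_4 = 204
px1_4 = 220
py1_4 = 300
px0_5 = 336
py0_5 = 248
px1_5 = 464
py1_5 = 286
py0_6 = 354
px0_7 = 38
py0_7 = 86
px1_7 = 106
py1_7 = 140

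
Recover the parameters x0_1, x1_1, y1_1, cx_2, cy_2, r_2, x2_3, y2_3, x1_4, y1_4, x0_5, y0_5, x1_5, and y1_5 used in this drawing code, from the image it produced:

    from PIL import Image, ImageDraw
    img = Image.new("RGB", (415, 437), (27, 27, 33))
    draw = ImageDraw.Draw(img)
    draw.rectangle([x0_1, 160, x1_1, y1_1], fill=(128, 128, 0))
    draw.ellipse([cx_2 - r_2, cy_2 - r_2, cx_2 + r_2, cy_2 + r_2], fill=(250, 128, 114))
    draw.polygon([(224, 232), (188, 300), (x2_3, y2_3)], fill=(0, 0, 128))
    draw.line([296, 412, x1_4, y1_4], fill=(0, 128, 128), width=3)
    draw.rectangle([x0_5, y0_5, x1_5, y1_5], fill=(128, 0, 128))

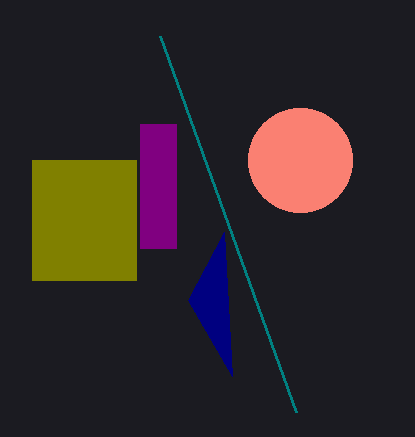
x0_1 = 32
x1_1 = 136
y1_1 = 280
cx_2 = 300
cy_2 = 160
r_2 = 52
x2_3 = 232
y2_3 = 376
x1_4 = 160
y1_4 = 36
x0_5 = 140
y0_5 = 124
x1_5 = 176
y1_5 = 248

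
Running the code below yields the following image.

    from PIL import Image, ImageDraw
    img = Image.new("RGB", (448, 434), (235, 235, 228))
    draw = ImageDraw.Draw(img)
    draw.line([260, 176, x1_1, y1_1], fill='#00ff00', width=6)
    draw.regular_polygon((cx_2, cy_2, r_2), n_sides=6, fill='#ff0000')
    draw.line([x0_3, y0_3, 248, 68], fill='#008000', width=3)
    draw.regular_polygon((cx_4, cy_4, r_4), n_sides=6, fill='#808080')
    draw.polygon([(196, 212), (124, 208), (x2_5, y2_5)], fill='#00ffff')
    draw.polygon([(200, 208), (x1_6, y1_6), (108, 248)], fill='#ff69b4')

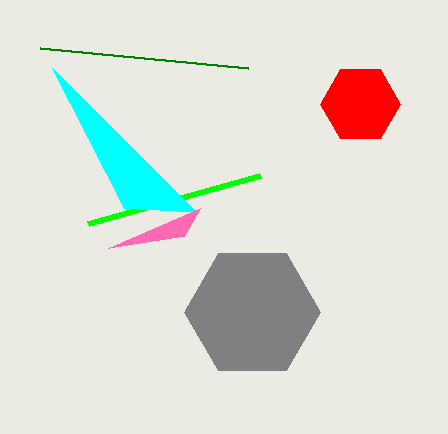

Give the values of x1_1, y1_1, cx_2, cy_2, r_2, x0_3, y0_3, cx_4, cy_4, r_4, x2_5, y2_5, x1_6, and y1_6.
x1_1 = 88; y1_1 = 224; cx_2 = 360; cy_2 = 104; r_2 = 40; x0_3 = 40; y0_3 = 48; cx_4 = 252; cy_4 = 312; r_4 = 68; x2_5 = 52; y2_5 = 68; x1_6 = 184; y1_6 = 236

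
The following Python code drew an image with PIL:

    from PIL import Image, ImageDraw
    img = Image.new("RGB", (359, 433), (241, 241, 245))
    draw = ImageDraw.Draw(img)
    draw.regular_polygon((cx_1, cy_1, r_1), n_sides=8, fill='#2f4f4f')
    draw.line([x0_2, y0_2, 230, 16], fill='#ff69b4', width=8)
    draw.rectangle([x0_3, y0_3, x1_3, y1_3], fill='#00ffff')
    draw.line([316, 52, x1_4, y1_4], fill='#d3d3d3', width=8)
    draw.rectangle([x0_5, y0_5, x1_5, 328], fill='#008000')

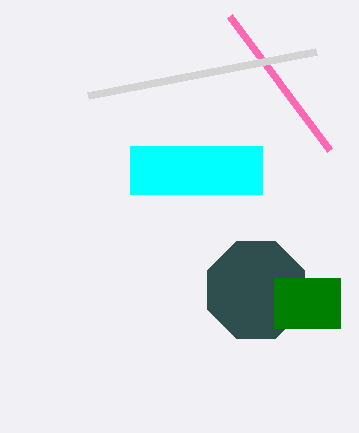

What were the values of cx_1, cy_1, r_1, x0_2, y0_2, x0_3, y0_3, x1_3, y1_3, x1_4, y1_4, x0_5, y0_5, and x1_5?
cx_1 = 256; cy_1 = 290; r_1 = 52; x0_2 = 330; y0_2 = 150; x0_3 = 130; y0_3 = 146; x1_3 = 262; y1_3 = 194; x1_4 = 88; y1_4 = 96; x0_5 = 274; y0_5 = 278; x1_5 = 340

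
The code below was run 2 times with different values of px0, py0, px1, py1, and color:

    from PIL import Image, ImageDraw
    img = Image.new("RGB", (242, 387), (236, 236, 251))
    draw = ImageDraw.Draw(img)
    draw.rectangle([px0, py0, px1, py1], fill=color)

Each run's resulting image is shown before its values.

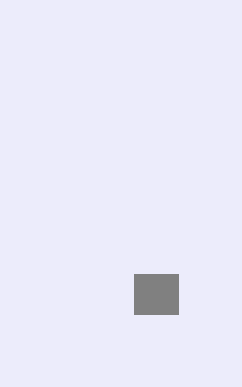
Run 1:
px0 = 134
py0 = 274
px1 = 178
py1 = 314
color = 'gray'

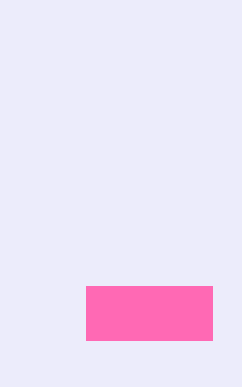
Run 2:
px0 = 86; py0 = 286; px1 = 212; py1 = 340; color = 'hotpink'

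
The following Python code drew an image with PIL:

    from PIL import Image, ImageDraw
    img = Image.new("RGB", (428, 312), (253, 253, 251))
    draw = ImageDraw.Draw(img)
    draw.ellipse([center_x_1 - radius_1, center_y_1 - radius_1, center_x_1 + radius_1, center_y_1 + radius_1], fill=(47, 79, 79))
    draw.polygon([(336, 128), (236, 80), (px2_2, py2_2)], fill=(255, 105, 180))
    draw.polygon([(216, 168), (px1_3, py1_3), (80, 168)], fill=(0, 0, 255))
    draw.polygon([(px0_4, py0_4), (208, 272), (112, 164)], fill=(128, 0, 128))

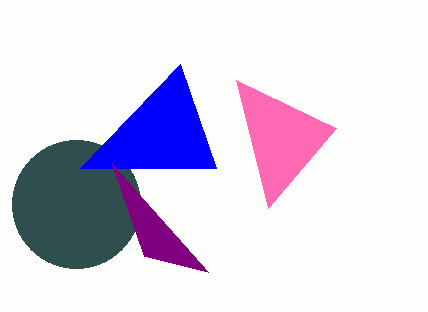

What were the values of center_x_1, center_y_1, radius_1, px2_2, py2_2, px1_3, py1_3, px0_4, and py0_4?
center_x_1 = 76
center_y_1 = 204
radius_1 = 64
px2_2 = 268
py2_2 = 208
px1_3 = 180
py1_3 = 64
px0_4 = 144
py0_4 = 256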